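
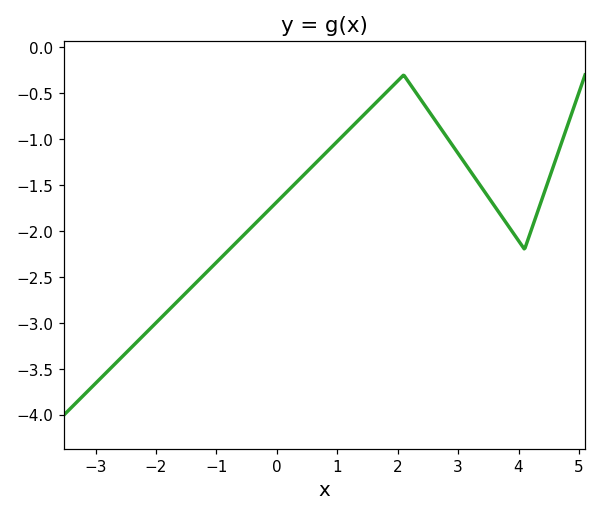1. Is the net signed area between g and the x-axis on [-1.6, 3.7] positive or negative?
negative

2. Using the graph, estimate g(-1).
-2.34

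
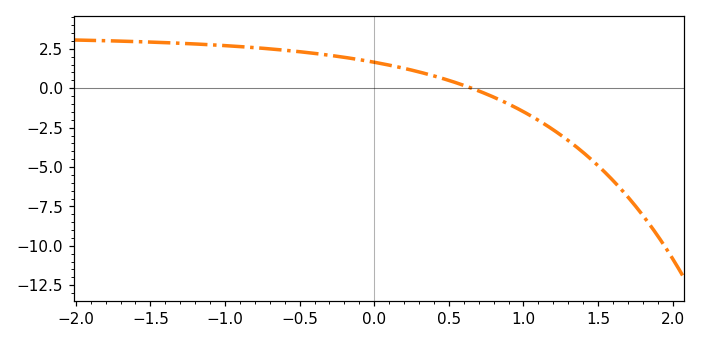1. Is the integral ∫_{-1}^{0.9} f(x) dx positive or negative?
positive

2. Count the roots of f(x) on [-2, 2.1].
1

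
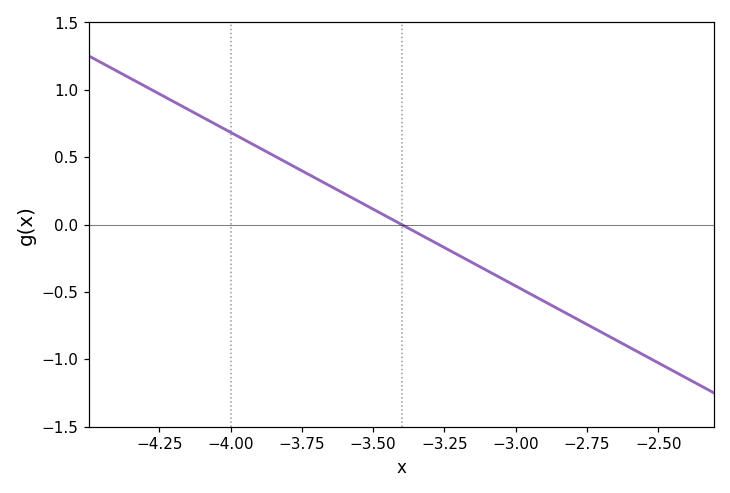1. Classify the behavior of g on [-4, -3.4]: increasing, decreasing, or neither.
decreasing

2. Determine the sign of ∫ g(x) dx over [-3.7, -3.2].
positive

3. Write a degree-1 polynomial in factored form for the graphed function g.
y = -1.14(x + 3.4)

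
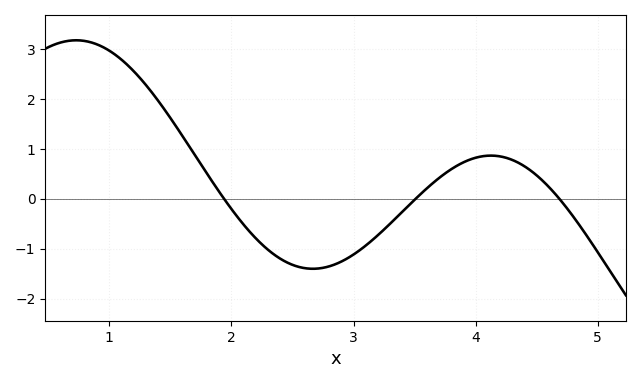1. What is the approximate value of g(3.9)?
0.729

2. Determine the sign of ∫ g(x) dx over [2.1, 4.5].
negative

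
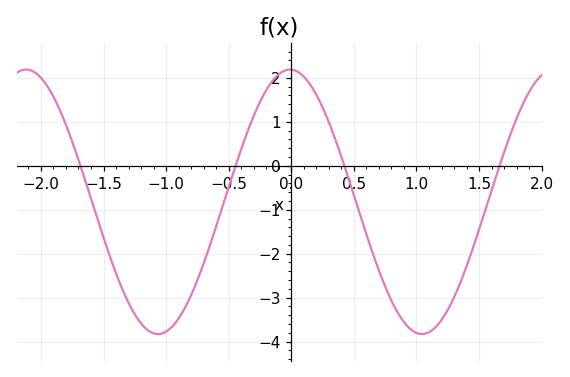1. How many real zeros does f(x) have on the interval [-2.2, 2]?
4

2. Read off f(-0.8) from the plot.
-2.9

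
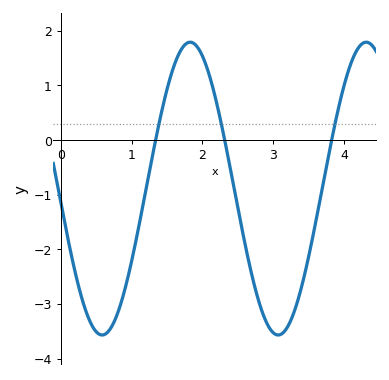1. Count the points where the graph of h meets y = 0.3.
3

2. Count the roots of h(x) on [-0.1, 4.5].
3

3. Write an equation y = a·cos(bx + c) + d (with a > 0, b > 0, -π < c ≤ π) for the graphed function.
y = 2.68cos(2.53x + 1.66) - 0.89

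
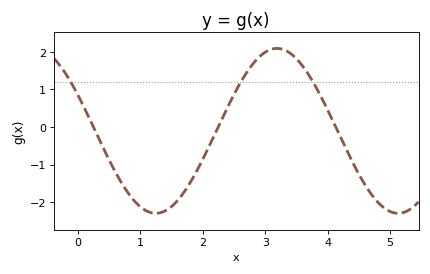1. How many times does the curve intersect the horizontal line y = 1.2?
3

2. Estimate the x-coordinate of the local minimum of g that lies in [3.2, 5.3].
5.13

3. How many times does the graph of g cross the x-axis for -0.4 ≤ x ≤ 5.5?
3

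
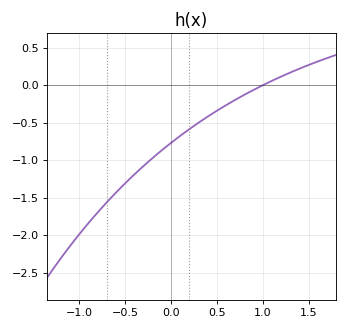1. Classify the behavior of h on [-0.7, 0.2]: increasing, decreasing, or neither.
increasing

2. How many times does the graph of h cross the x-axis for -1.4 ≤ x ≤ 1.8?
1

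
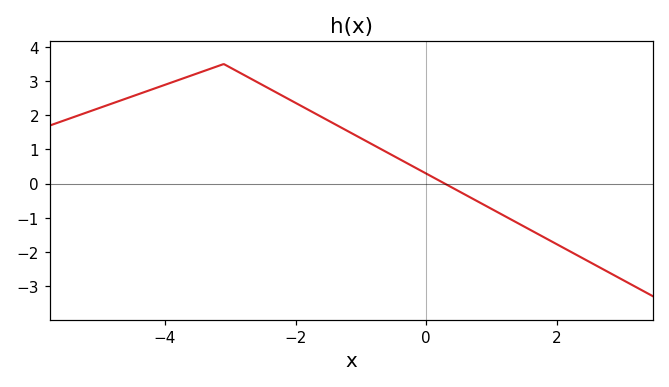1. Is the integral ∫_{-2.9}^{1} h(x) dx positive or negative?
positive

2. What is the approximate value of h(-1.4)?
1.7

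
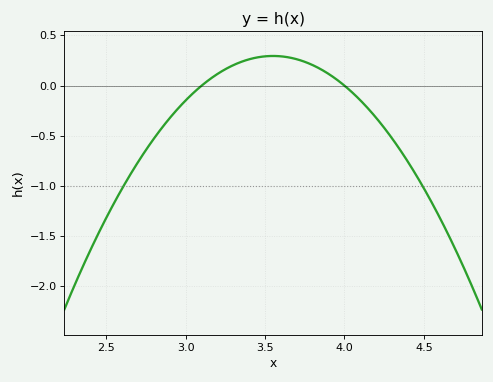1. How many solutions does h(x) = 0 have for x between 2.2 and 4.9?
2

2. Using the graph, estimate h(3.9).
0.1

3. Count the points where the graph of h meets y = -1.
2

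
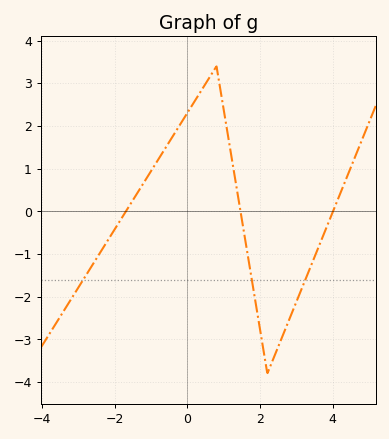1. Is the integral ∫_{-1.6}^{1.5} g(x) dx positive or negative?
positive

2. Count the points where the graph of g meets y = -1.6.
3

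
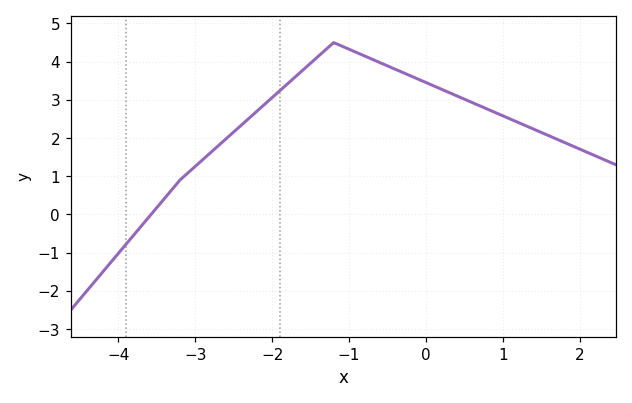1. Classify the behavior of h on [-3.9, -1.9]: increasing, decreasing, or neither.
increasing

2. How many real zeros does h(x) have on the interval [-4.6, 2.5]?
1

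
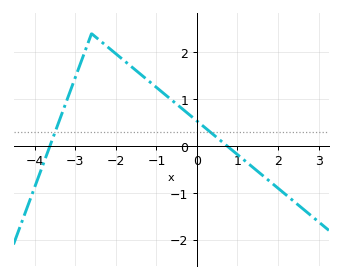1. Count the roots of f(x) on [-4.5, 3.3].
2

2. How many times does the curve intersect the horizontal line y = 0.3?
2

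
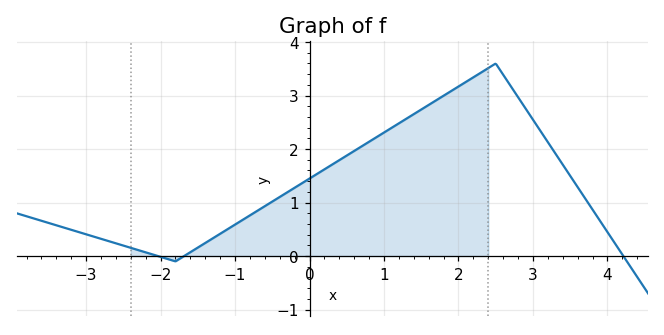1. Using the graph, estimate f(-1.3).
0.3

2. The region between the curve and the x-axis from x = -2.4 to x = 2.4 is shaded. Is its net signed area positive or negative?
positive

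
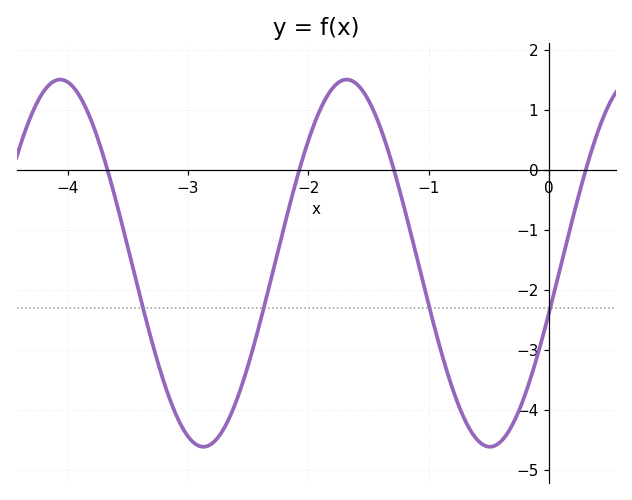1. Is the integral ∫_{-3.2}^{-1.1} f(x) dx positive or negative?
negative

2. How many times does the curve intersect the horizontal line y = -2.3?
4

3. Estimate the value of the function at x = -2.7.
-4.3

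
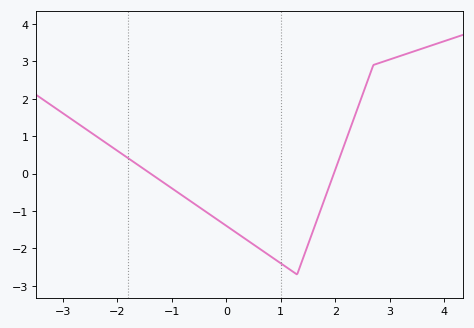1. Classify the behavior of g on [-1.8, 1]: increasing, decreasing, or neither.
decreasing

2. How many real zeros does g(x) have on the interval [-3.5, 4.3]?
2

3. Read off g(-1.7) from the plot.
0.306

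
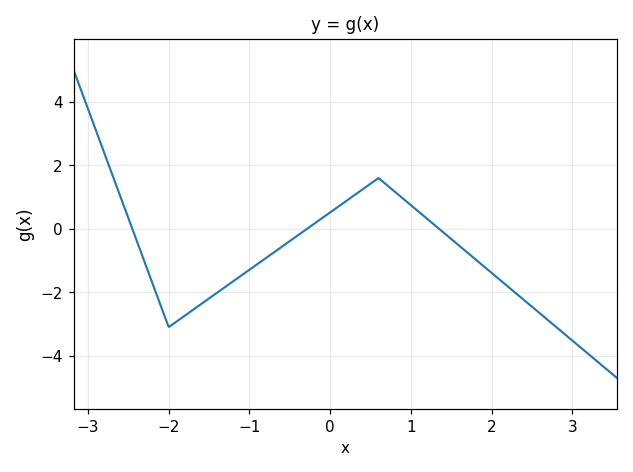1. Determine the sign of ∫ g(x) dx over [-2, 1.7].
negative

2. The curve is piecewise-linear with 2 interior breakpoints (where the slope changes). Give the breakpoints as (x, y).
(-2, -3.1); (0.6, 1.6)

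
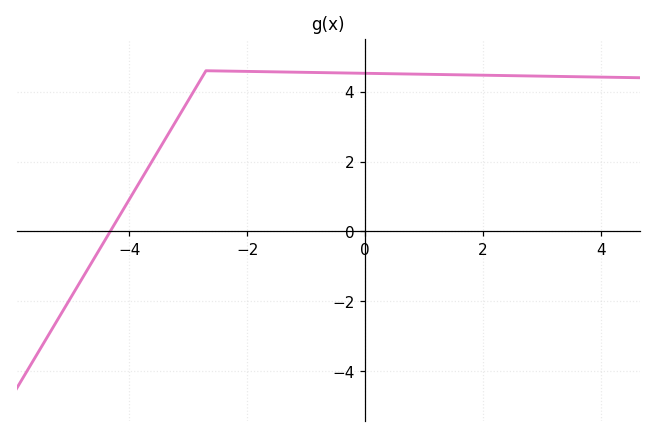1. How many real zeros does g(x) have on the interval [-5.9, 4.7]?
1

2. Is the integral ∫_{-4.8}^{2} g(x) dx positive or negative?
positive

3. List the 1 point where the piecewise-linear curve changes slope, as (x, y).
(-2.7, 4.6)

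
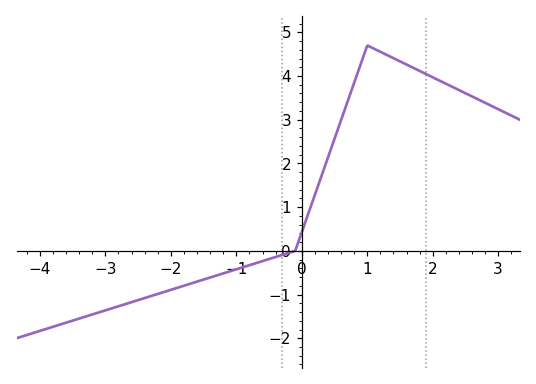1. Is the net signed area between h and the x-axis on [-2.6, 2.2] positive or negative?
positive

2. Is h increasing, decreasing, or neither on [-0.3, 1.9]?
neither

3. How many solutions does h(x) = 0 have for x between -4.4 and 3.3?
1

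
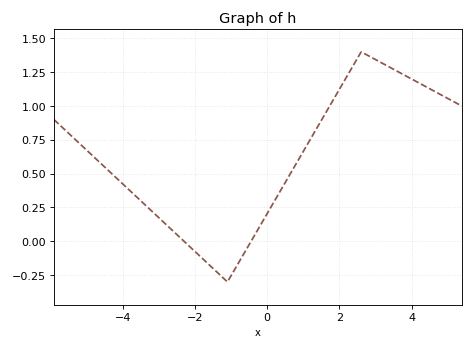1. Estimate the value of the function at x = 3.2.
1.32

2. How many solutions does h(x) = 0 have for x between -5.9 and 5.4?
2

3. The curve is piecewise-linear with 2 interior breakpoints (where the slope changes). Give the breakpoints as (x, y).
(-1.1, -0.3); (2.6, 1.4)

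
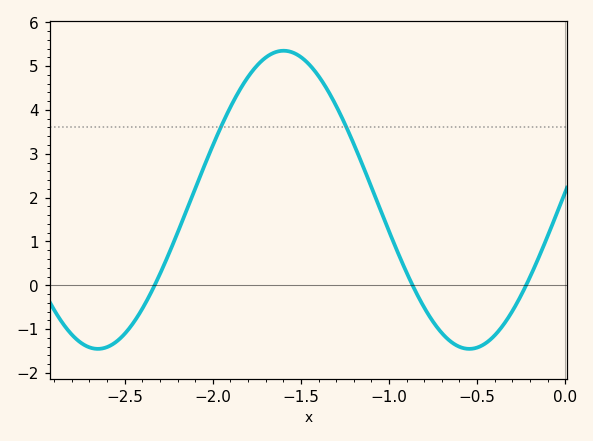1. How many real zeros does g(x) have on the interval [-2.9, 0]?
3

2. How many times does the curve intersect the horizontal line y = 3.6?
2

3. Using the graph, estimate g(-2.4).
-0.5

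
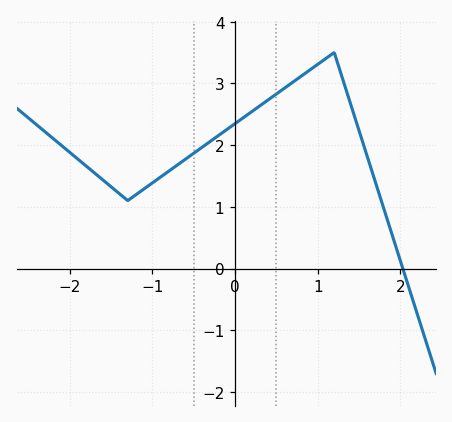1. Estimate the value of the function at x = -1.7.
1.5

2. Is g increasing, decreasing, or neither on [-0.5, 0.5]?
increasing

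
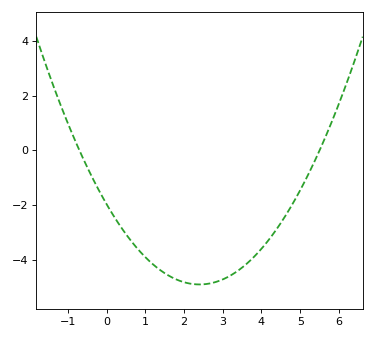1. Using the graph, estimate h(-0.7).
0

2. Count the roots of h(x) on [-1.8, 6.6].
2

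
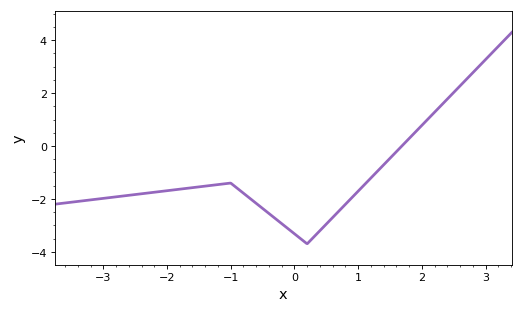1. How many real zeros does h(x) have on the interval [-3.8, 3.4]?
1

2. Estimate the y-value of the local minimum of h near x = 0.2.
-3.6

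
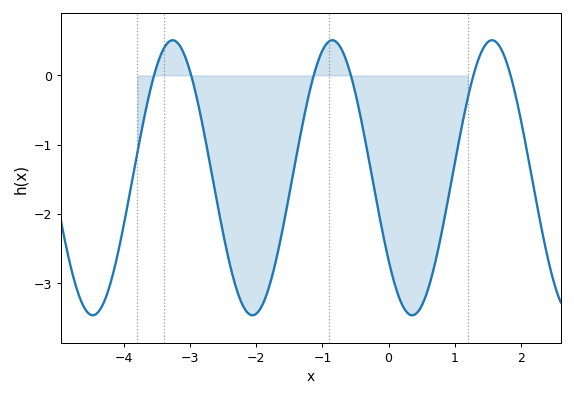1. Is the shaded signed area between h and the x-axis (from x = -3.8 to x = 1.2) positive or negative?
negative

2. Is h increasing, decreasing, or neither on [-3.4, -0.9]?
neither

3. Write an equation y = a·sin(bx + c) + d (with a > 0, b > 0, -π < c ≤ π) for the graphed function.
y = 1.99sin(2.6x - 2.5) - 1.48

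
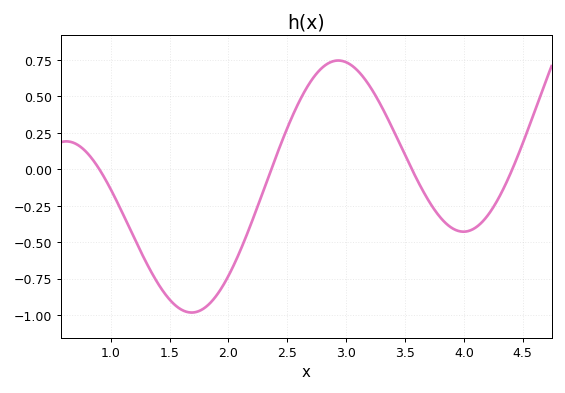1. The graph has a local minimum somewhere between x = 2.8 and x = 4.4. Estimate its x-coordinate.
4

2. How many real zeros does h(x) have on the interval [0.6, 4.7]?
4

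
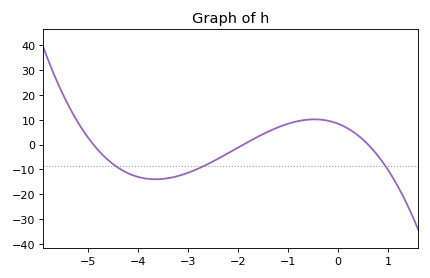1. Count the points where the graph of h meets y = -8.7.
3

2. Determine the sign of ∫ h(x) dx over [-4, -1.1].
negative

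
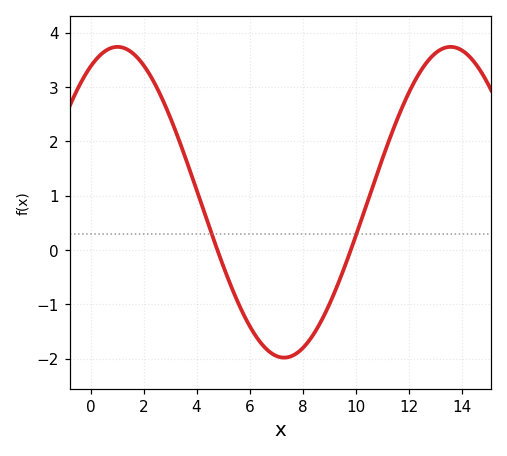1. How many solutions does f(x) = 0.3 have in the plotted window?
2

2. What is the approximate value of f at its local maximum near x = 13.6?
3.7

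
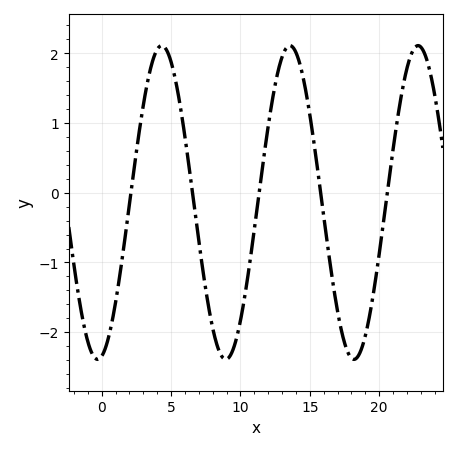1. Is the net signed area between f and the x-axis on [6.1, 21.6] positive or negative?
negative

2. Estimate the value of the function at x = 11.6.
0.385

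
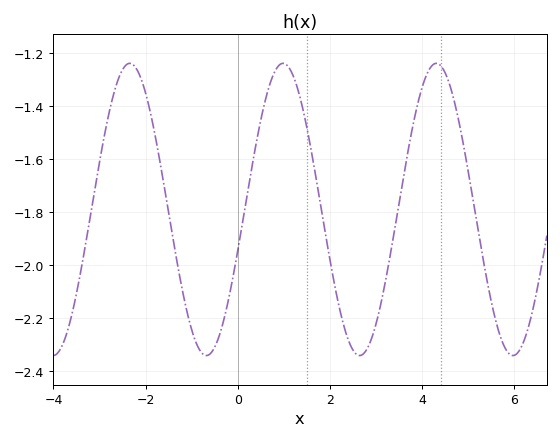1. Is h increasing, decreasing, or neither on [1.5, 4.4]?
neither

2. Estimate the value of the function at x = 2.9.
-2.28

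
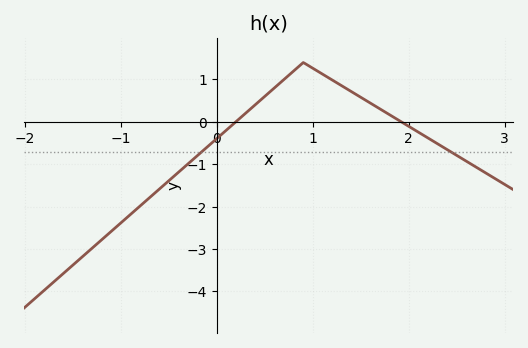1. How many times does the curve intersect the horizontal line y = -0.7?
2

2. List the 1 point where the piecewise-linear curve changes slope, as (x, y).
(0.9, 1.4)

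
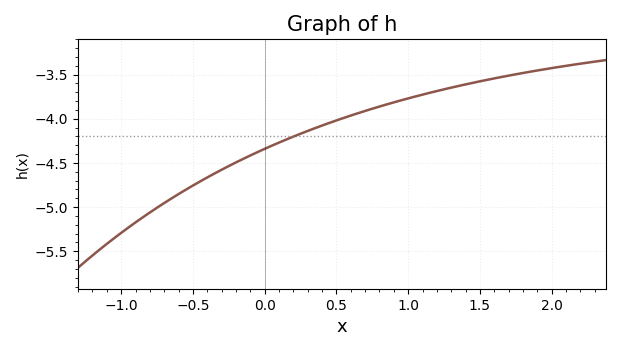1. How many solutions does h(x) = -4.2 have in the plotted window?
1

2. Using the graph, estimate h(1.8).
-3.5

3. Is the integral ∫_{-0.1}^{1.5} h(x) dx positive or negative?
negative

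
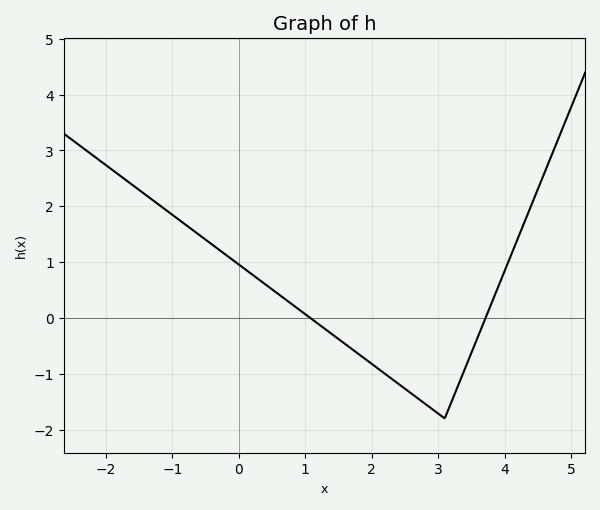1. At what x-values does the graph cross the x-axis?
1, 3.8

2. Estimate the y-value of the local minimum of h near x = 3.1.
-1.8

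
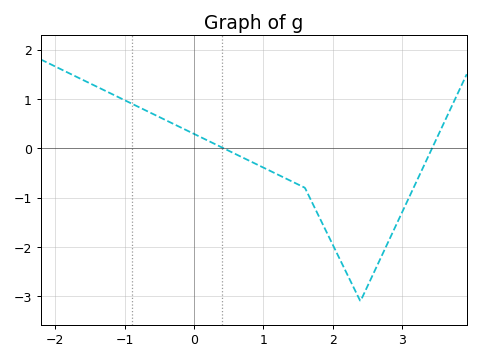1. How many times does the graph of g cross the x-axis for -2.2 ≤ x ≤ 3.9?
2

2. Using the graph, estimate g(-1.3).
1.2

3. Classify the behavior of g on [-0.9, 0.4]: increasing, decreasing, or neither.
decreasing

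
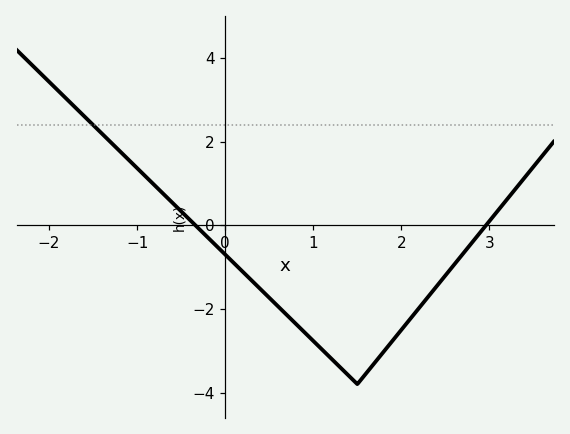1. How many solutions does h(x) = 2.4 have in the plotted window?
1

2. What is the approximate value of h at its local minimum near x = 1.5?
-3.8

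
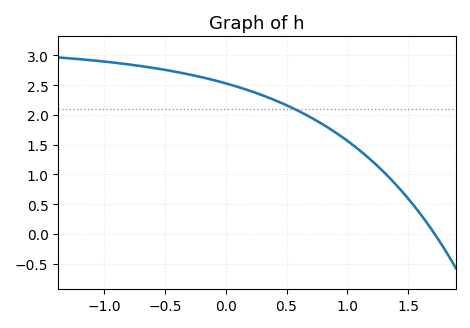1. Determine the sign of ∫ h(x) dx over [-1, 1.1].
positive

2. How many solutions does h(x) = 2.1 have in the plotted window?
1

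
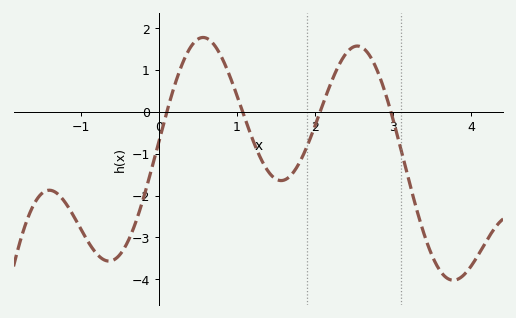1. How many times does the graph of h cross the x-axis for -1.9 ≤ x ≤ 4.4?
4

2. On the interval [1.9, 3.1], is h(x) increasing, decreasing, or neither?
neither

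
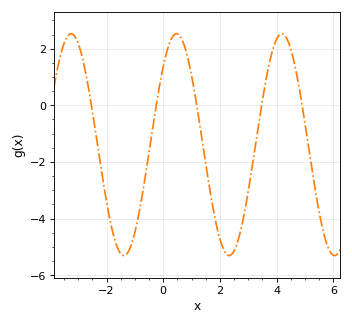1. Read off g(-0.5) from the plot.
-1.6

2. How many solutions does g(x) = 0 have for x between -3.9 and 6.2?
5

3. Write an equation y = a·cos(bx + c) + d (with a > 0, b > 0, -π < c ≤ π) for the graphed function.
y = 3.92cos(1.7x - 0.79) - 1.39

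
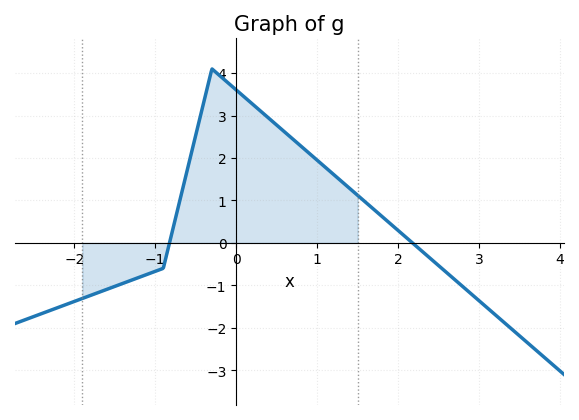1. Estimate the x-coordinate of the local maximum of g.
-0.298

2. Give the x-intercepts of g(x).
-0.823, 2.18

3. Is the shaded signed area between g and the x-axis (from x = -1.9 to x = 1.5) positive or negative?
positive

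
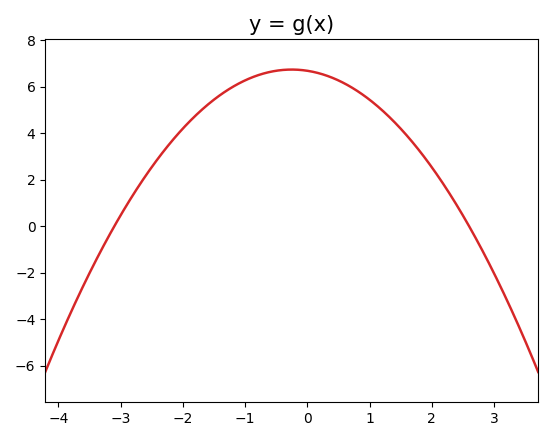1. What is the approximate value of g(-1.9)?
4.4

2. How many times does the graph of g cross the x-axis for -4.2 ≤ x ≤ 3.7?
2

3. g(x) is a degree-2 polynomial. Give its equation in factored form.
y = -0.83(x + 3.1)(x - 2.6)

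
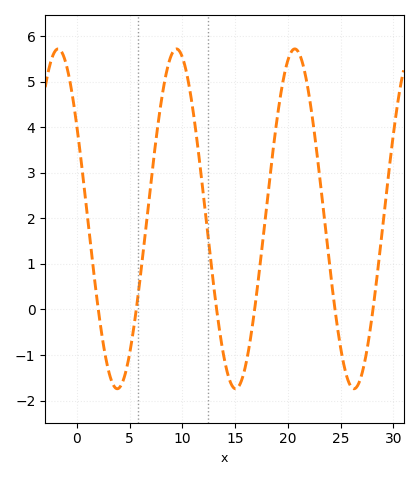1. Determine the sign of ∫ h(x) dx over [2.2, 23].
positive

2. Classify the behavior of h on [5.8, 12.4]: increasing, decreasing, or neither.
neither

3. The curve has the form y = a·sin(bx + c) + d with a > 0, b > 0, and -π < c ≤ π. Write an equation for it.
y = 3.73sin(0.56x + 2.6) + 1.99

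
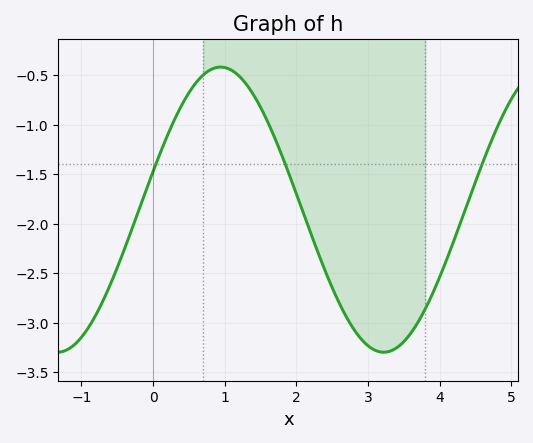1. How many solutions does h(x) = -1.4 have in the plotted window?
3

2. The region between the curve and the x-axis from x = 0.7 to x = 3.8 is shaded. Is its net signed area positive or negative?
negative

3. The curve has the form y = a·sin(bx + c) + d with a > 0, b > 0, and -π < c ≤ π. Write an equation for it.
y = 1.44sin(1.38x + 0.27) - 1.86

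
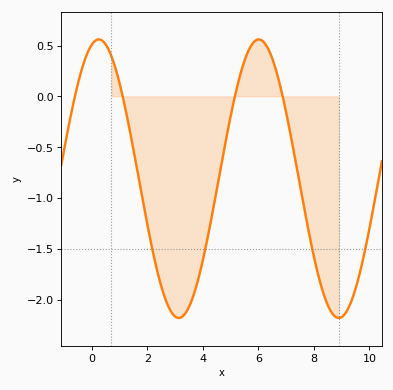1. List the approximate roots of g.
-0.614, 1.11, 5.15, 6.87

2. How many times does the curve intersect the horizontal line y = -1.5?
4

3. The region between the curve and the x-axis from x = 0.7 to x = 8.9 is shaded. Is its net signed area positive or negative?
negative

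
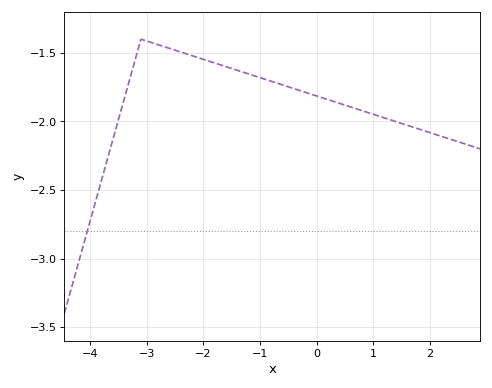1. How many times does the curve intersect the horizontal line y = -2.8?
1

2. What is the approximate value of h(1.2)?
-1.95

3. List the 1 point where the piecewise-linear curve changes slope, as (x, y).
(-3.1, -1.4)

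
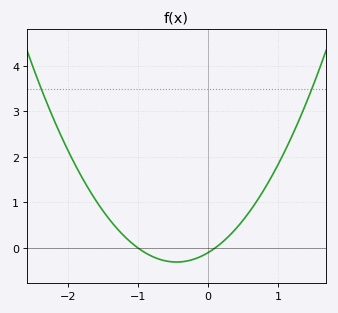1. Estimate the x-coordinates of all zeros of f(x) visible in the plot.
-1, 0.1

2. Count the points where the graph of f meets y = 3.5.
2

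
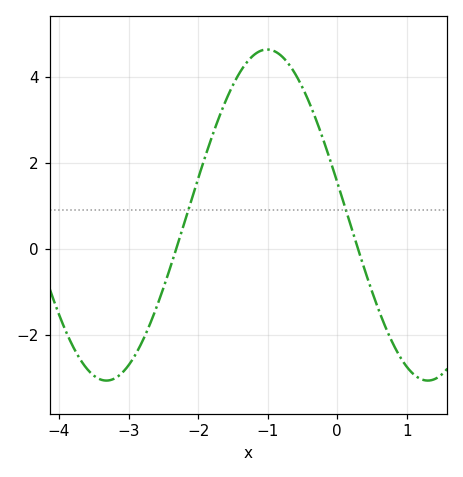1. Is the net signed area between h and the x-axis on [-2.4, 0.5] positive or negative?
positive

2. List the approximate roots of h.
-2.32, 0.298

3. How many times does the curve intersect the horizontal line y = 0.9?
2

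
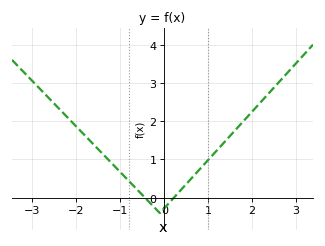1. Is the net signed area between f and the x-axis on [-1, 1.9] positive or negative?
positive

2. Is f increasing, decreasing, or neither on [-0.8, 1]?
neither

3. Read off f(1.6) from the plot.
1.7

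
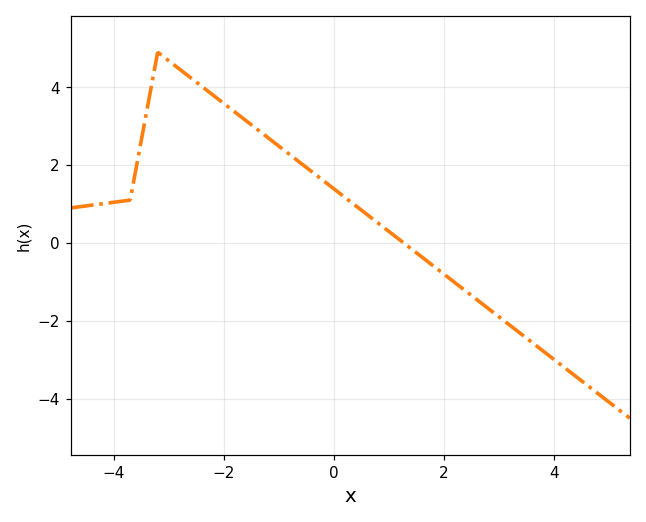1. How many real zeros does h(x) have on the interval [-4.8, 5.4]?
1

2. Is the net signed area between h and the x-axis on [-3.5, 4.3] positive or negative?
positive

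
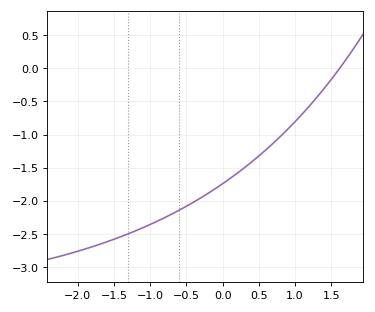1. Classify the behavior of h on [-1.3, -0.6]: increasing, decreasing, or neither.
increasing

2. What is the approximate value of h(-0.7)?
-2.2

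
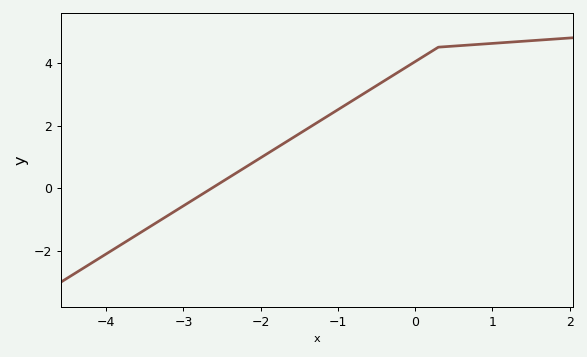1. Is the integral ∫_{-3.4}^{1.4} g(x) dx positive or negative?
positive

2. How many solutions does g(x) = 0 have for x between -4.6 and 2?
1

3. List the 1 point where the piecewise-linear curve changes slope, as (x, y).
(0.3, 4.5)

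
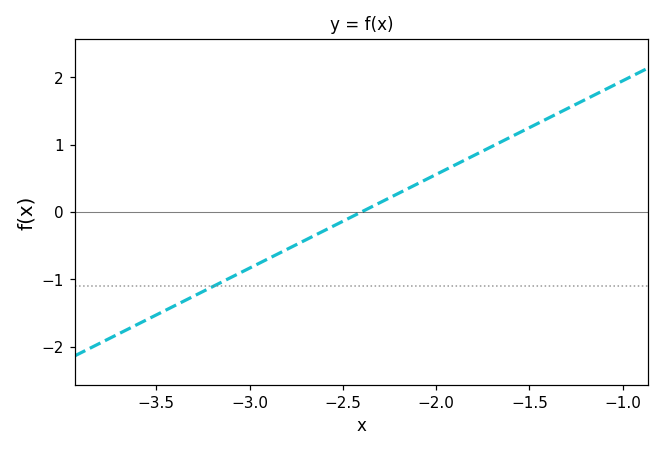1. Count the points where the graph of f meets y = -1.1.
1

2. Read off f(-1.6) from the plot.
1.1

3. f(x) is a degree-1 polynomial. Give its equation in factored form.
y = 1.39(x + 2.4)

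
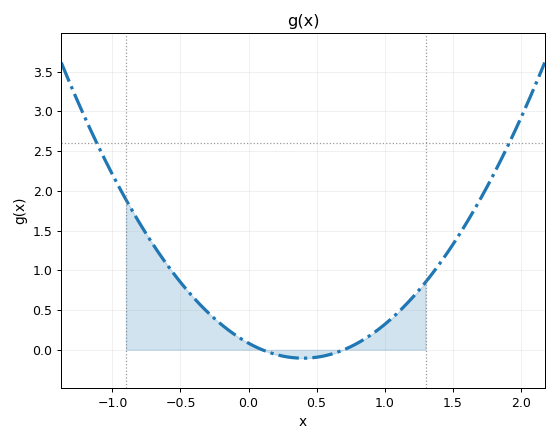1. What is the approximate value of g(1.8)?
2.2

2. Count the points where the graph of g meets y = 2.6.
2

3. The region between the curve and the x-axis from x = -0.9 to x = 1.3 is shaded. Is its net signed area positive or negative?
positive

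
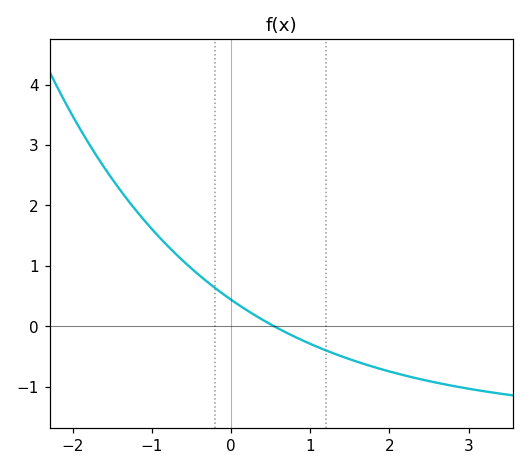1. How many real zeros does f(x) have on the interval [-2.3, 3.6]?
1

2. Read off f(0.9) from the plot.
-0.233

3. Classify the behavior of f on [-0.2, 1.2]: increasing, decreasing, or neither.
decreasing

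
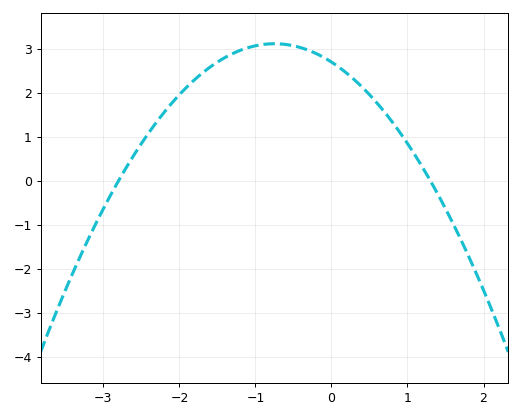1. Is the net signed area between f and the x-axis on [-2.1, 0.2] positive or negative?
positive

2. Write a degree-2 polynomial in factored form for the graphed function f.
y = -0.74(x + 2.8)(x - 1.3)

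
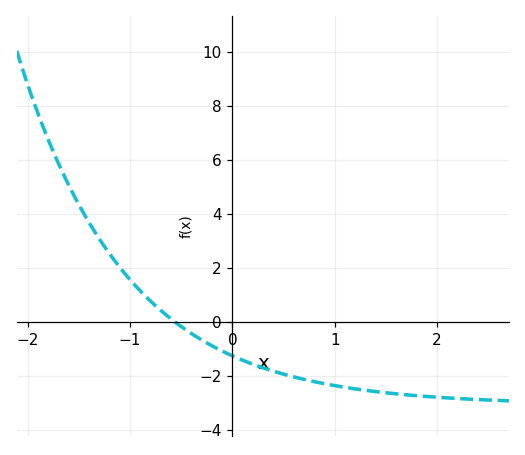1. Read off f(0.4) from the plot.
-1.84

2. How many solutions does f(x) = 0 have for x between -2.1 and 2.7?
1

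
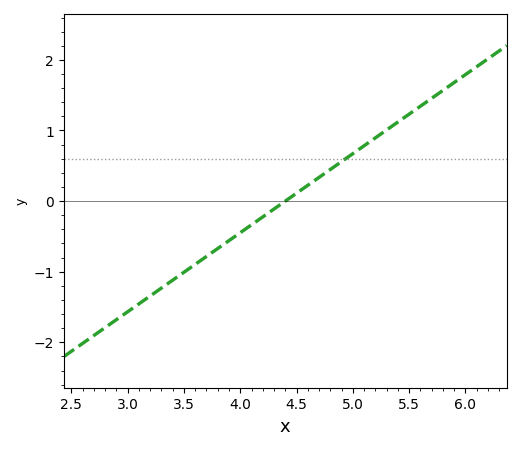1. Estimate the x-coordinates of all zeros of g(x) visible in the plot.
4.4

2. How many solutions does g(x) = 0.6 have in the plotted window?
1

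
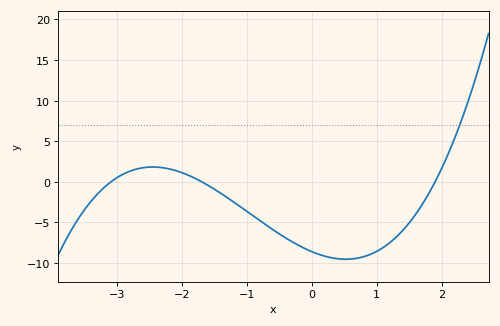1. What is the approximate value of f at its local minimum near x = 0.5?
-9.54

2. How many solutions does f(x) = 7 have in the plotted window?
1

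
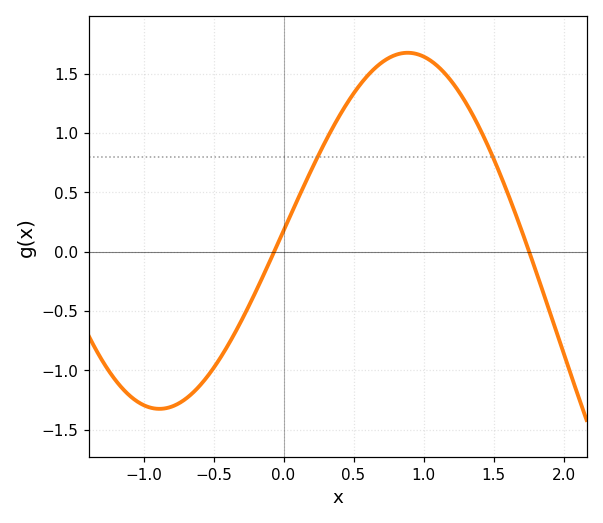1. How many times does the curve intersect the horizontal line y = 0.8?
2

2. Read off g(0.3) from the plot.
0.95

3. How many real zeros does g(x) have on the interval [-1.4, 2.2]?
2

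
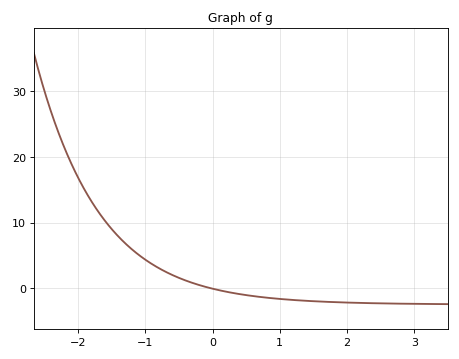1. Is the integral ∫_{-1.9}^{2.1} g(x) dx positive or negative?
positive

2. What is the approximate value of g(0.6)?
-1.15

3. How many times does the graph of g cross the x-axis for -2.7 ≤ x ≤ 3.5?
1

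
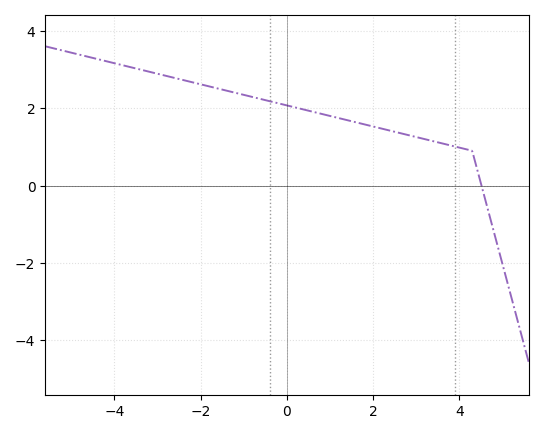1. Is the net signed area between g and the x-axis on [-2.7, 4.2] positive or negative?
positive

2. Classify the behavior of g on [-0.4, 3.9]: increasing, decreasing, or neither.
decreasing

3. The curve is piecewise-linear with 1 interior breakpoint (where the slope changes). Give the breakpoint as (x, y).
(4.3, 0.9)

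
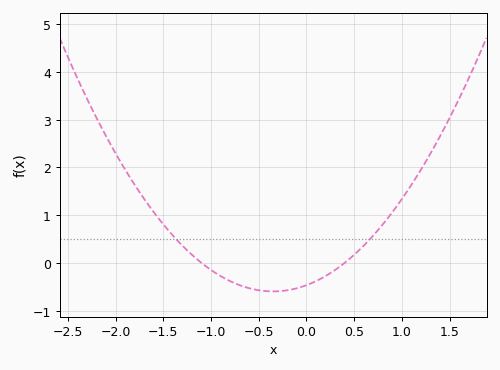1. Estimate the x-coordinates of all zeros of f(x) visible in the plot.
-1.1, 0.4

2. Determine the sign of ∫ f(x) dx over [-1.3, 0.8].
negative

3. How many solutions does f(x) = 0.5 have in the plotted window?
2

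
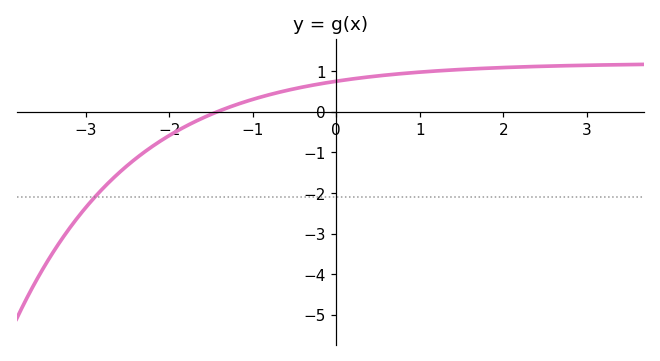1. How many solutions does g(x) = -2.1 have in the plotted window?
1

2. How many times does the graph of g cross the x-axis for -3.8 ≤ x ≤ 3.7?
1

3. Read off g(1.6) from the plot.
1.1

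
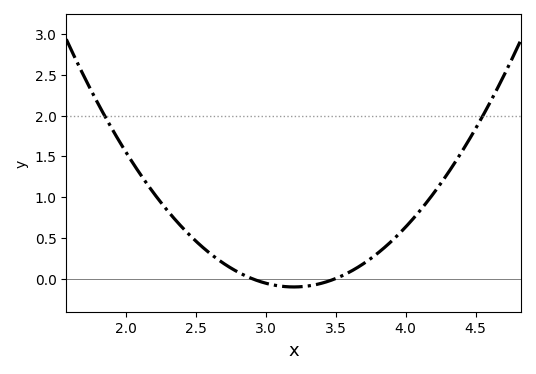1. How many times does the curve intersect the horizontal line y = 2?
2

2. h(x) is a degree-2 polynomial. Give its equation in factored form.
y = 1.15(x - 2.9)(x - 3.5)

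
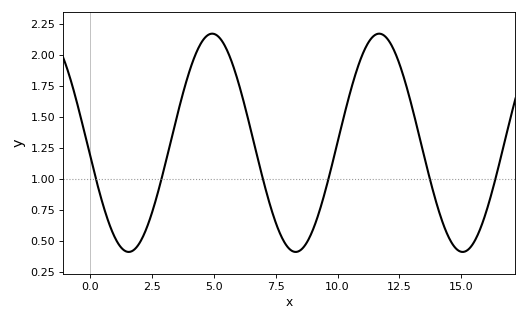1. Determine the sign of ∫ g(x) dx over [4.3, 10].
positive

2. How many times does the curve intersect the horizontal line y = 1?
6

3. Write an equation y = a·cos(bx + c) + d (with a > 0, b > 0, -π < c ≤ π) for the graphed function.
y = 0.88cos(0.93x + 1.7) + 1.29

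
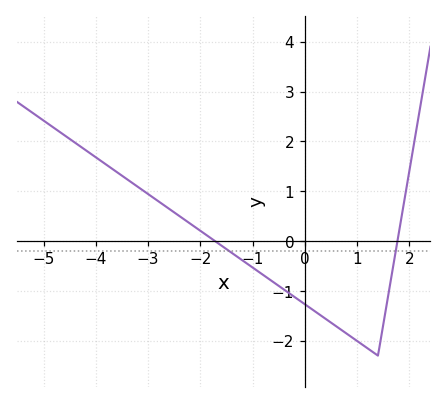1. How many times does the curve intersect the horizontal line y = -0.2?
2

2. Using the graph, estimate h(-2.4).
0.5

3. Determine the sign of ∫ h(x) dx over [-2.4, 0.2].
negative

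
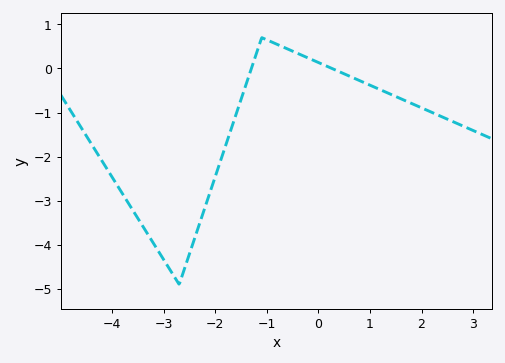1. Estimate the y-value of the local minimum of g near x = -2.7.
-4.9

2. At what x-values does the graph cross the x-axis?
-1.4, 0.2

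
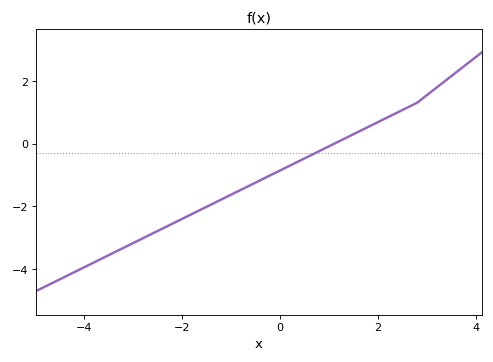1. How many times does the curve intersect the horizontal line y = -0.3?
1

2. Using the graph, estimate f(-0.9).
-1.55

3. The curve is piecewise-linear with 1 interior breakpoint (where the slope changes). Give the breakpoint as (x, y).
(2.8, 1.3)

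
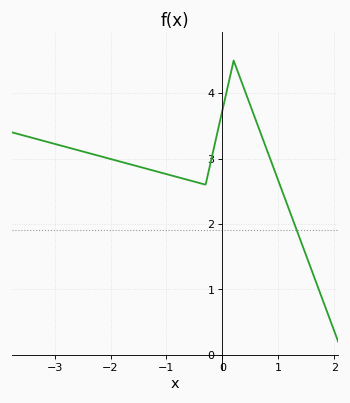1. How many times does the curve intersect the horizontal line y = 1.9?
1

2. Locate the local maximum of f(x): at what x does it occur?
0.201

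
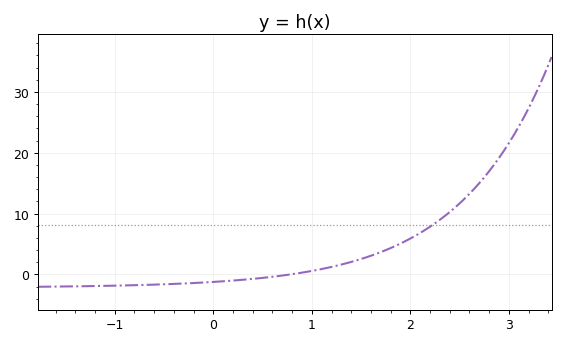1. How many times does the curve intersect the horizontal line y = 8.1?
1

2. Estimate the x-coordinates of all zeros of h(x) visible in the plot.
0.8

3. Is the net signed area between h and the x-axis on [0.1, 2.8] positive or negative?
positive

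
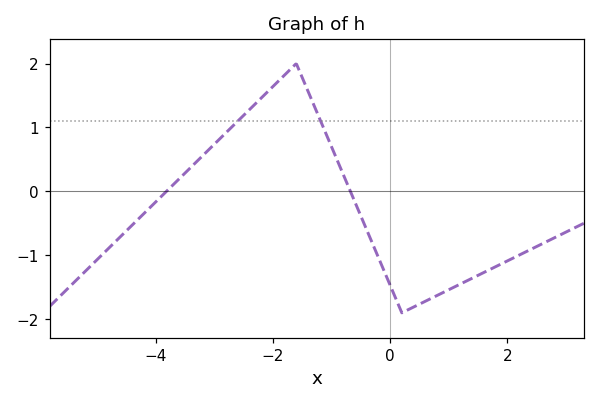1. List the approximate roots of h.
-3.82, -0.677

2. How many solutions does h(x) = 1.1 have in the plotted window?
2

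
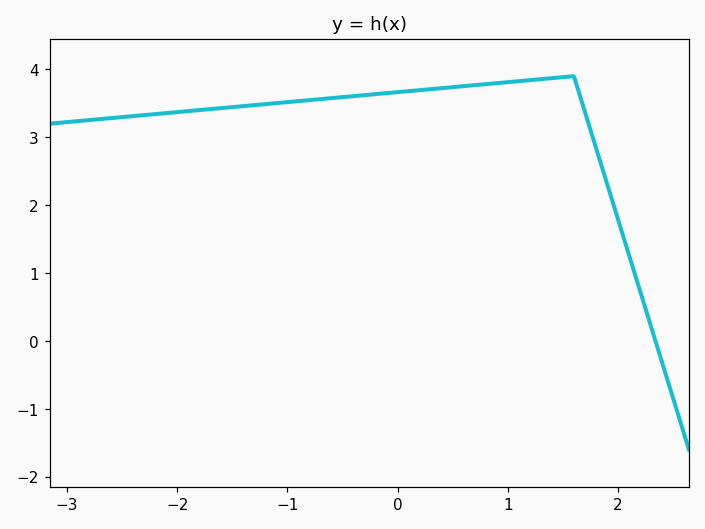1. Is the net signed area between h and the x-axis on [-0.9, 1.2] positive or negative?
positive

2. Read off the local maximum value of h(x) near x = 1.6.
3.9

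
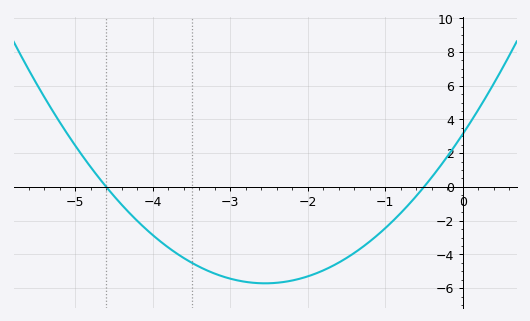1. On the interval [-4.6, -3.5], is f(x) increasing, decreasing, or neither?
decreasing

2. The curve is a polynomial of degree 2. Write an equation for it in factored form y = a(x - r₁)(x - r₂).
y = 1.36(x + 4.6)(x + 0.5)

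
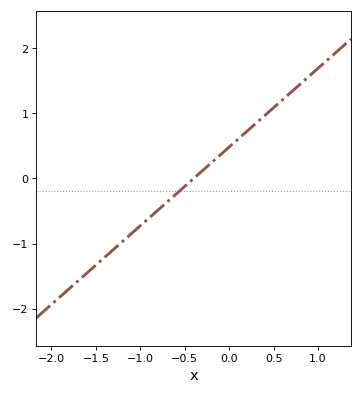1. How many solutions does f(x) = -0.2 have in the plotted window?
1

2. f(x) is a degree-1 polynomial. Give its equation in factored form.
y = 1.21(x + 0.4)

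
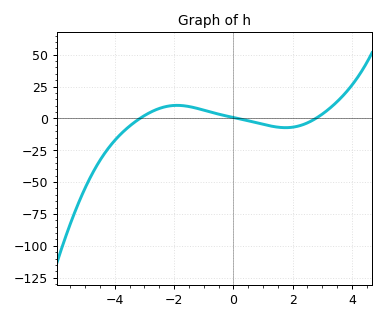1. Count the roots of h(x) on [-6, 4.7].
3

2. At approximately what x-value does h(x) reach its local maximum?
-1.9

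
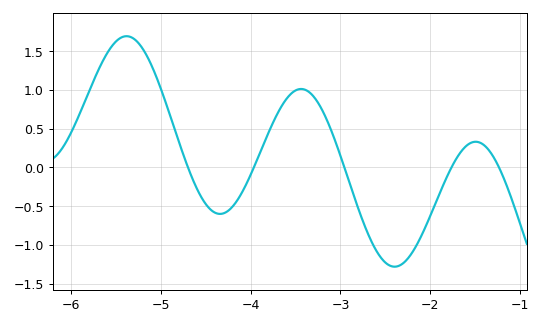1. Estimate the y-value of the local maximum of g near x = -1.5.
0.35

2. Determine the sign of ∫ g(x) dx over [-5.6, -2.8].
positive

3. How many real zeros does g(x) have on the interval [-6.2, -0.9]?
5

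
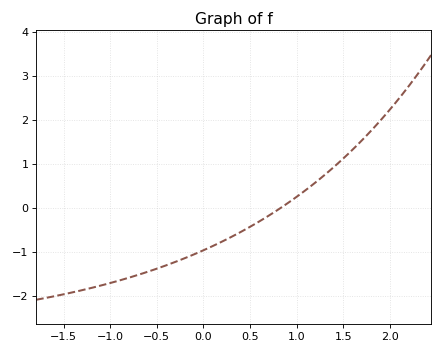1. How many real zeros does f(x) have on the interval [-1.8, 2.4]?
1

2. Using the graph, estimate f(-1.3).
-1.9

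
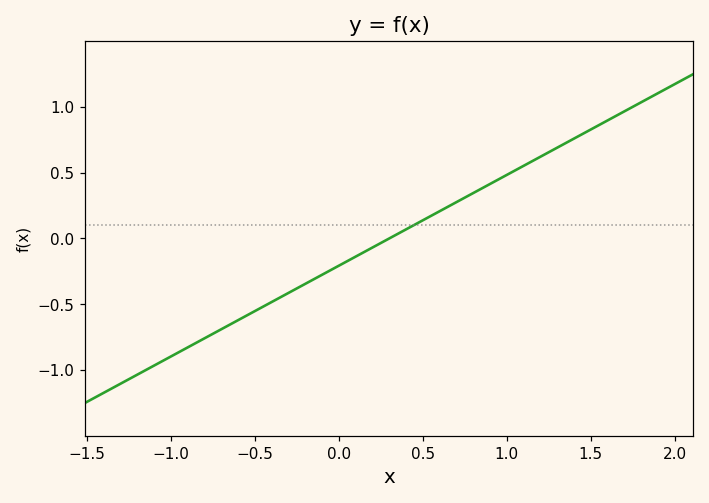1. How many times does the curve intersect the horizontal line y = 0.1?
1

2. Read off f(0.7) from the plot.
0.3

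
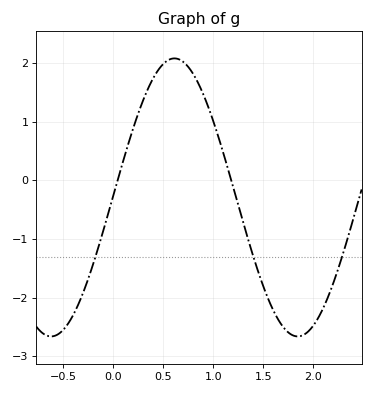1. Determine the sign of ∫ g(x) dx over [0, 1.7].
positive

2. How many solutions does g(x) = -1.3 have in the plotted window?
3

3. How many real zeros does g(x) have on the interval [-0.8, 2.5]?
2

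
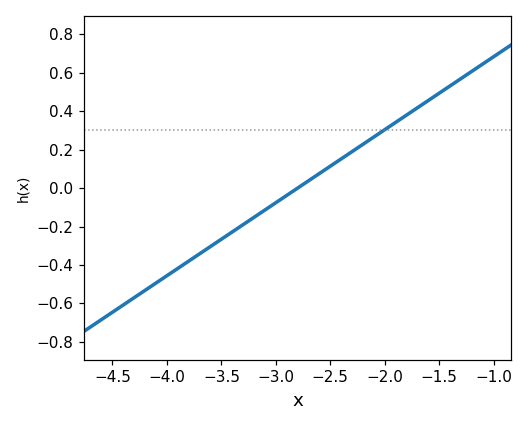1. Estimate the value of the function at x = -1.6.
0.456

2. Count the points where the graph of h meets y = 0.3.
1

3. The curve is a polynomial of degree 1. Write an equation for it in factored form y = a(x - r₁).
y = 0.38(x + 2.8)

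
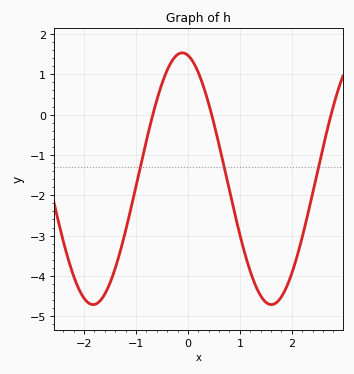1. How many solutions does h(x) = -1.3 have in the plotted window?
3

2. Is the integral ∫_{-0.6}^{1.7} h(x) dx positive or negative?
negative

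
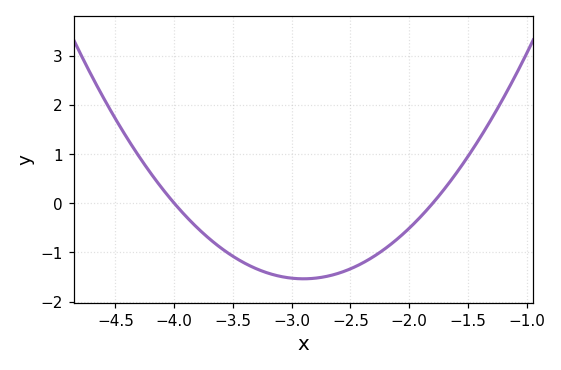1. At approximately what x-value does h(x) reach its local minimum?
-2.9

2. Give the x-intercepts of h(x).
-4, -1.8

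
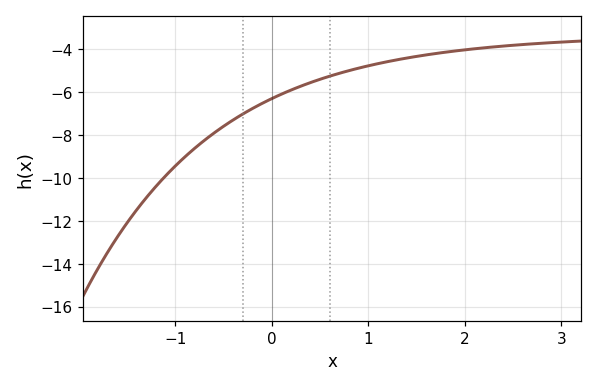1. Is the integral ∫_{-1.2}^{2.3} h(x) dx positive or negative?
negative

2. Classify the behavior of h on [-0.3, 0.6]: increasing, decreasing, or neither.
increasing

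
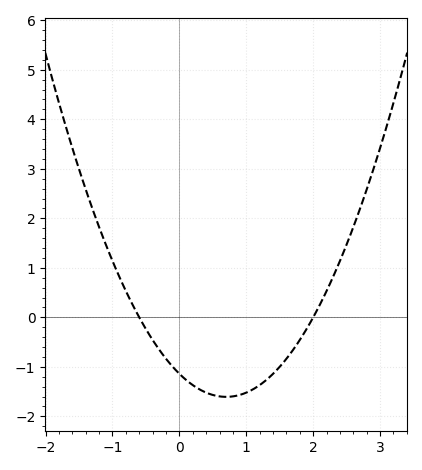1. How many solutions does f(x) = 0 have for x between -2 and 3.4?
2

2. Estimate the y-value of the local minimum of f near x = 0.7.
-1.6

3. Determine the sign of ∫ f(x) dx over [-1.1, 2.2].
negative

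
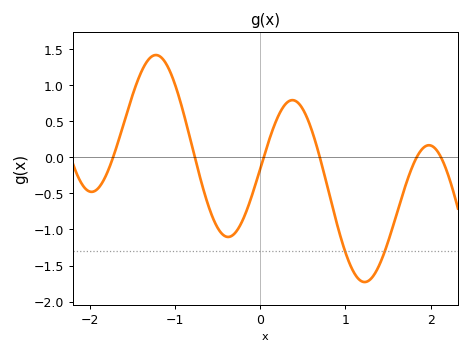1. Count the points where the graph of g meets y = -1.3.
2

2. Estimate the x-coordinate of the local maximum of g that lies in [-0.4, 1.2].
0.4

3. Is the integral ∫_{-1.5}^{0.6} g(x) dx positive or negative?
positive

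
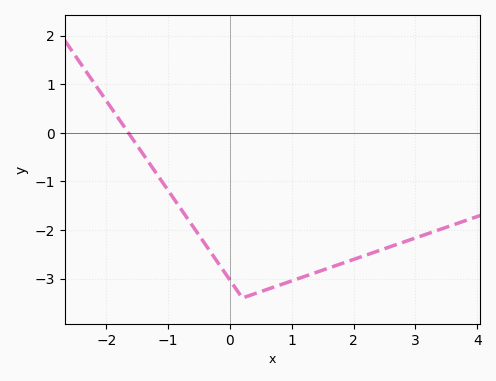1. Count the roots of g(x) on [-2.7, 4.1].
1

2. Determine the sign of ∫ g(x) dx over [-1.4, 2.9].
negative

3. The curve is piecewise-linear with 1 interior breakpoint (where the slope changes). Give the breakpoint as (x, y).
(0.2, -3.4)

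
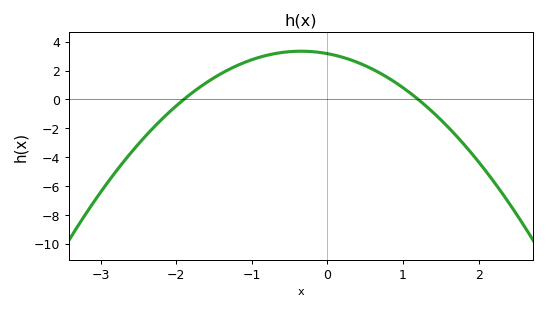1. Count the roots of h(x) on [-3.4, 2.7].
2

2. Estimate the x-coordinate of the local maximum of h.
-0.35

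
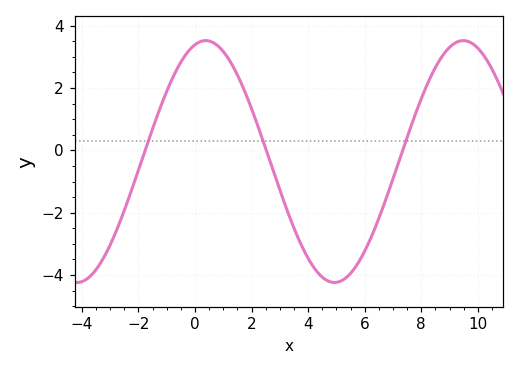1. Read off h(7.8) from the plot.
1.18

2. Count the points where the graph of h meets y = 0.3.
3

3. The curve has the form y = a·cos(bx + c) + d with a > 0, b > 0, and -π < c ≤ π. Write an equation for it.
y = 3.88cos(0.69x - 0.262) - 0.36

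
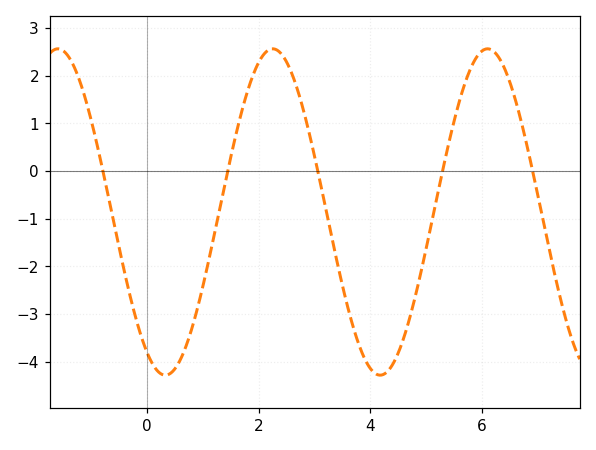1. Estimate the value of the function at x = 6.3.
2.39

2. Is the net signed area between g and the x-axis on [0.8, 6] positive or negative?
negative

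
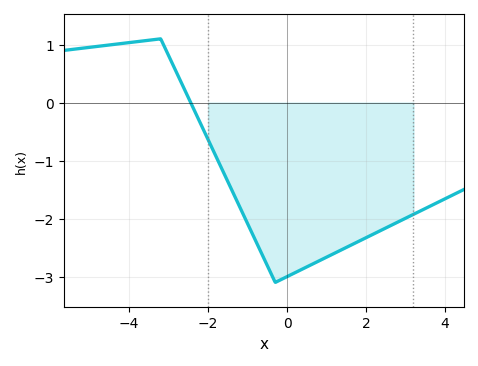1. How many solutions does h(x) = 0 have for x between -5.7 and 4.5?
1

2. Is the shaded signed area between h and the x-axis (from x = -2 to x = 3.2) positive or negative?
negative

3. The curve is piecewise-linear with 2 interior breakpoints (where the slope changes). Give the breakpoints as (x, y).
(-3.2, 1.1); (-0.3, -3.1)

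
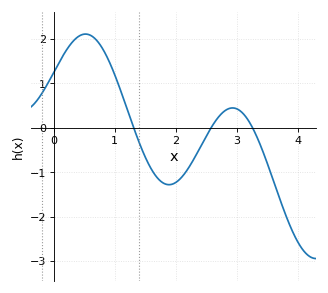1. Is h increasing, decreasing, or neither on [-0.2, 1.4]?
neither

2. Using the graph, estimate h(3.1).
0.318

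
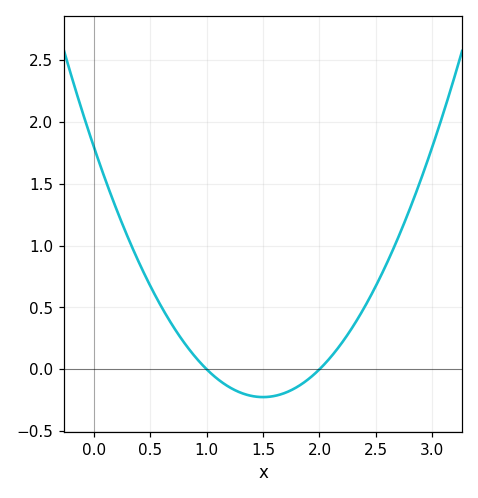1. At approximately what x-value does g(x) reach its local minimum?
1.5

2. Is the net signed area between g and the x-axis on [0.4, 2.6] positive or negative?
positive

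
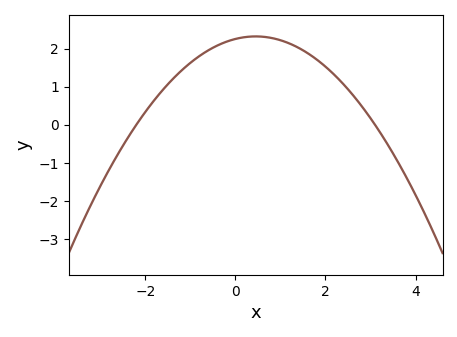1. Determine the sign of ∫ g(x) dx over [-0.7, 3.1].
positive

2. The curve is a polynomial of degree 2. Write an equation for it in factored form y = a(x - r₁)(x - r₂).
y = -0.33(x + 2.2)(x - 3.1)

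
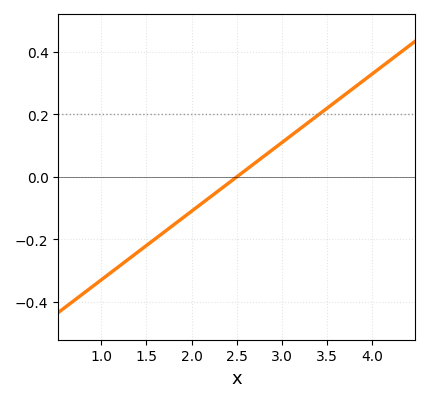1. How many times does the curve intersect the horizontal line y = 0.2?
1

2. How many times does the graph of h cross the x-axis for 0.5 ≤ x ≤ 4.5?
1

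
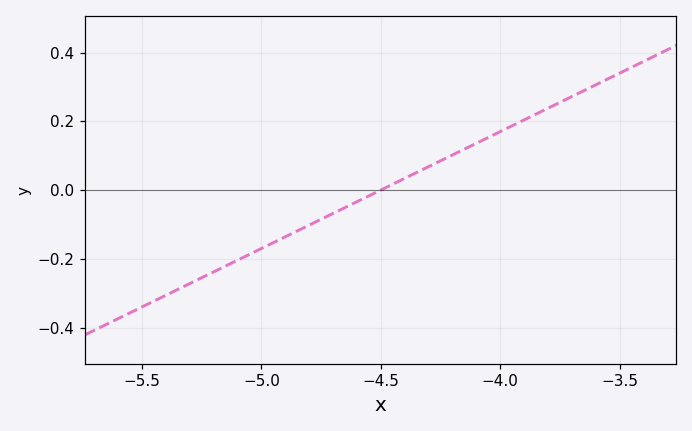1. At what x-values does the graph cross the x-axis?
-4.5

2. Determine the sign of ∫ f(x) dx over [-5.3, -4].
negative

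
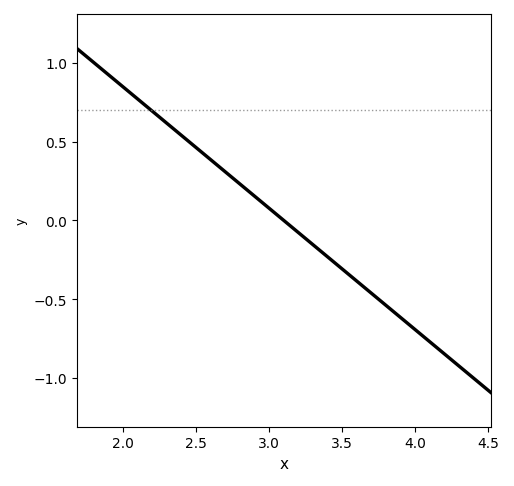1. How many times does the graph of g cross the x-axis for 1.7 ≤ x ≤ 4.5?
1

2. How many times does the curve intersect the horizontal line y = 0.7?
1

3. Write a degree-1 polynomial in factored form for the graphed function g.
y = -0.77(x - 3.1)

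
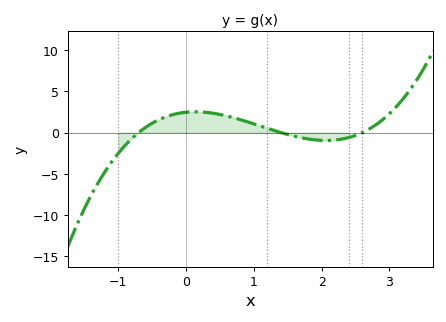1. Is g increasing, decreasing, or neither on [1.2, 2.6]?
neither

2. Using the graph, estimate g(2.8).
0.951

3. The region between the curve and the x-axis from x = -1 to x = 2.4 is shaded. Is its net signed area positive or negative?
positive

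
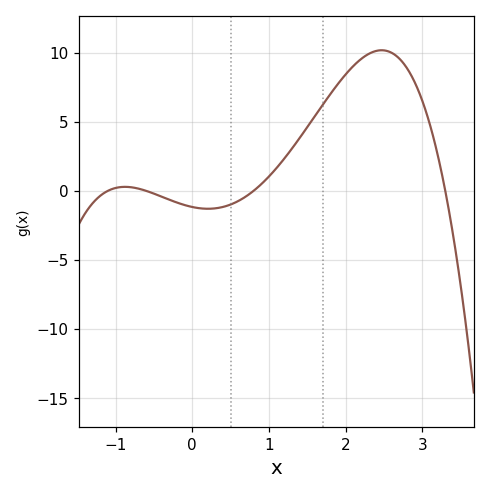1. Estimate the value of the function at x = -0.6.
0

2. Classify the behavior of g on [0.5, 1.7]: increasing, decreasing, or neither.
increasing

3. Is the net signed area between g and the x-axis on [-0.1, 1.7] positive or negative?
positive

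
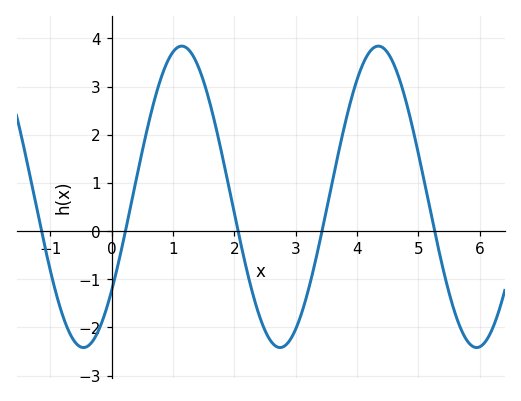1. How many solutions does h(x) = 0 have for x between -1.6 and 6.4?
5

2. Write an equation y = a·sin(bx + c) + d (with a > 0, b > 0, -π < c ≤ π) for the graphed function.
y = 3.13sin(1.96x - 0.672) + 0.71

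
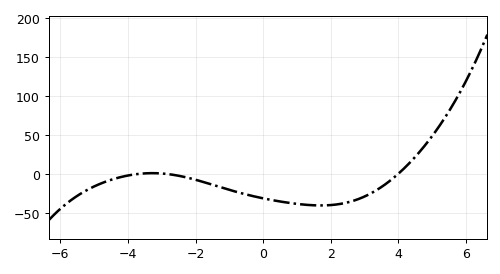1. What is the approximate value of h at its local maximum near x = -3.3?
1.08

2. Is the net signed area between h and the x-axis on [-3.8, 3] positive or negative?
negative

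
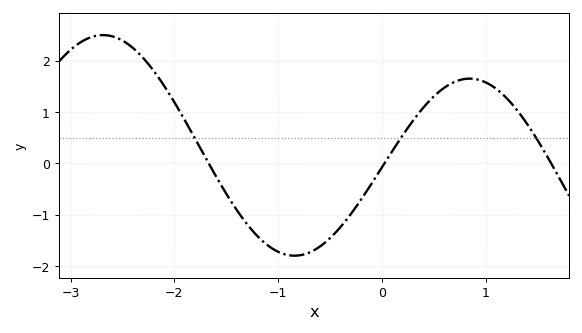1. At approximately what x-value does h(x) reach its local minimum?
-0.844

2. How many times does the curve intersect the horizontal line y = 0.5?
3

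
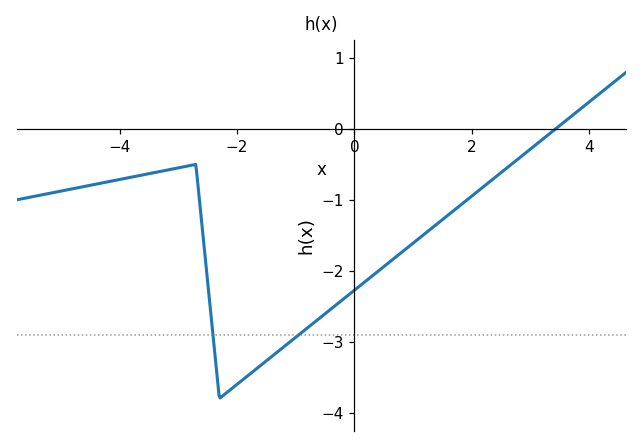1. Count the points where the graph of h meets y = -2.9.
2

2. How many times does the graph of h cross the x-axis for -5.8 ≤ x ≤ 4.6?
1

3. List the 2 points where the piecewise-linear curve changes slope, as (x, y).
(-2.7, -0.5); (-2.3, -3.8)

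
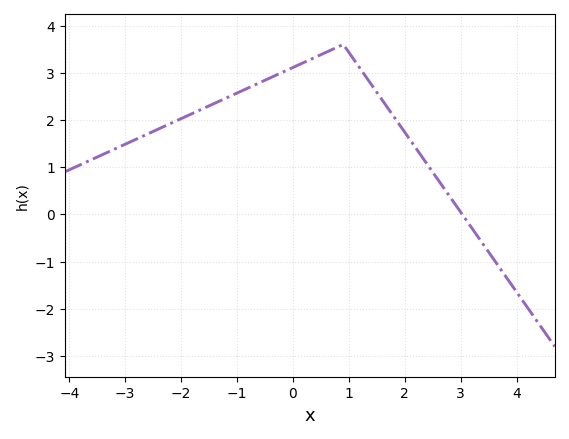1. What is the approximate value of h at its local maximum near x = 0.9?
3.6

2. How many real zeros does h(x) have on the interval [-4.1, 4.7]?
1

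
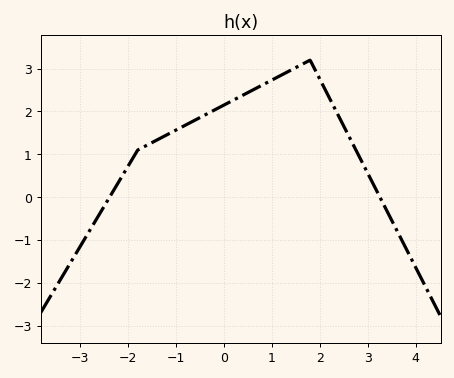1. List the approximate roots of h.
-2.39, 3.26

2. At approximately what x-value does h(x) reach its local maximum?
1.8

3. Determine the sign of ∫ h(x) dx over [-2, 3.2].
positive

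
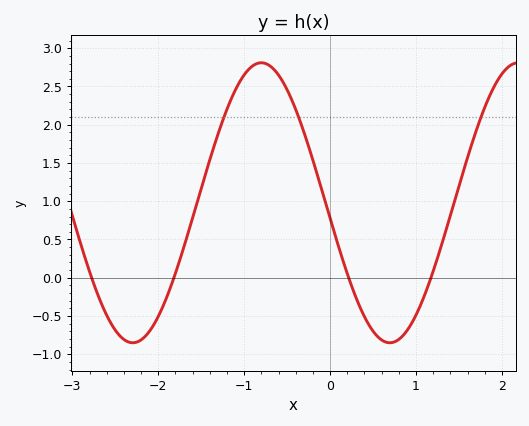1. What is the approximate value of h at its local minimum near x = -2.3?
-0.85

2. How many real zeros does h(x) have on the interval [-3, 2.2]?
4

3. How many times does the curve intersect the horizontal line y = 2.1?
3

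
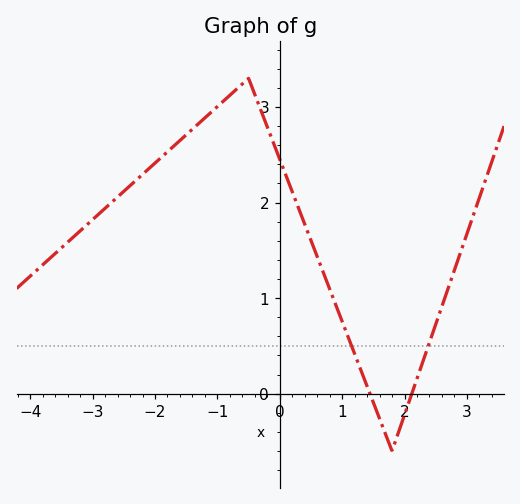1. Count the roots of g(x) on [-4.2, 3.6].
2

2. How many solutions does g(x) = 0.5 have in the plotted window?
2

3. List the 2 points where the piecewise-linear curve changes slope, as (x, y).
(-0.5, 3.3); (1.8, -0.6)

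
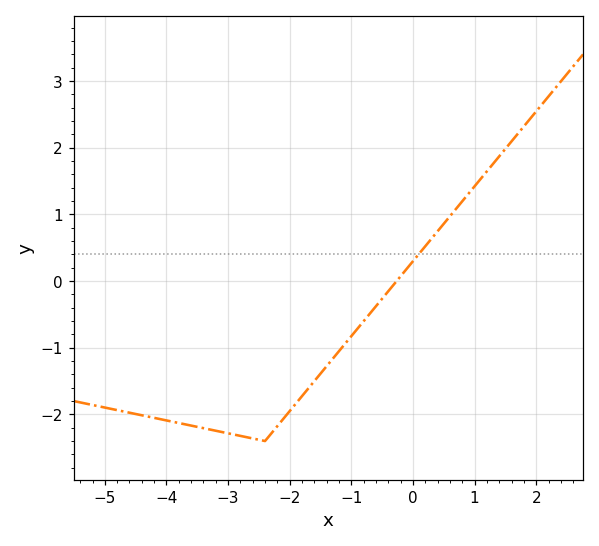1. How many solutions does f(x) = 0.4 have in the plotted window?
1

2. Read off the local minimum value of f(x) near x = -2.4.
-2.4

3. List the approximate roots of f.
-0.2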